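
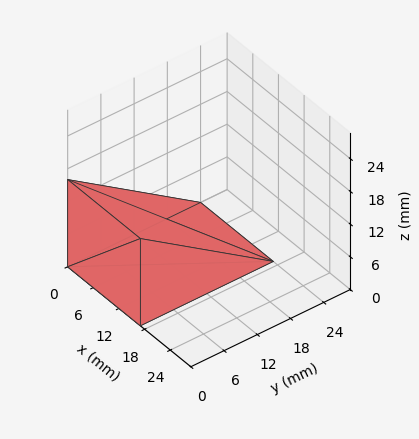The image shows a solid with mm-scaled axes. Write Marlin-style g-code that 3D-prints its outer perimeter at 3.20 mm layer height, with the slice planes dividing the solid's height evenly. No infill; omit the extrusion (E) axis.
Reading the render: the shape is a wedge (ramp): 17 × 24 mm base, rising to 16 mm along the y=0 edge and sloping linearly to z=0 at y=24 (dimensions read to the nearest mm from the axis ticks). For the g-code, the solid's height is divided into equal slices at the stated Δz and each level perimeter traced with G1 moves after a G0 lift.

; perimeter-only toolpath
G21 ; units = mm
G90 ; absolute positioning
G28 ; home
; layer 1
G0 Z3.20
G0 X0.00 Y0.00
G1 X17.00 Y0.00
G1 X17.00 Y19.20
G1 X0.00 Y19.20
G1 X0.00 Y0.00
; layer 2
G0 Z6.40
G0 X0.00 Y0.00
G1 X17.00 Y0.00
G1 X17.00 Y14.40
G1 X0.00 Y14.40
G1 X0.00 Y0.00
; layer 3
G0 Z9.60
G0 X0.00 Y0.00
G1 X17.00 Y0.00
G1 X17.00 Y9.60
G1 X0.00 Y9.60
G1 X0.00 Y0.00
; layer 4
G0 Z12.80
G0 X0.00 Y0.00
G1 X17.00 Y0.00
G1 X17.00 Y4.80
G1 X0.00 Y4.80
G1 X0.00 Y0.00
M2 ; end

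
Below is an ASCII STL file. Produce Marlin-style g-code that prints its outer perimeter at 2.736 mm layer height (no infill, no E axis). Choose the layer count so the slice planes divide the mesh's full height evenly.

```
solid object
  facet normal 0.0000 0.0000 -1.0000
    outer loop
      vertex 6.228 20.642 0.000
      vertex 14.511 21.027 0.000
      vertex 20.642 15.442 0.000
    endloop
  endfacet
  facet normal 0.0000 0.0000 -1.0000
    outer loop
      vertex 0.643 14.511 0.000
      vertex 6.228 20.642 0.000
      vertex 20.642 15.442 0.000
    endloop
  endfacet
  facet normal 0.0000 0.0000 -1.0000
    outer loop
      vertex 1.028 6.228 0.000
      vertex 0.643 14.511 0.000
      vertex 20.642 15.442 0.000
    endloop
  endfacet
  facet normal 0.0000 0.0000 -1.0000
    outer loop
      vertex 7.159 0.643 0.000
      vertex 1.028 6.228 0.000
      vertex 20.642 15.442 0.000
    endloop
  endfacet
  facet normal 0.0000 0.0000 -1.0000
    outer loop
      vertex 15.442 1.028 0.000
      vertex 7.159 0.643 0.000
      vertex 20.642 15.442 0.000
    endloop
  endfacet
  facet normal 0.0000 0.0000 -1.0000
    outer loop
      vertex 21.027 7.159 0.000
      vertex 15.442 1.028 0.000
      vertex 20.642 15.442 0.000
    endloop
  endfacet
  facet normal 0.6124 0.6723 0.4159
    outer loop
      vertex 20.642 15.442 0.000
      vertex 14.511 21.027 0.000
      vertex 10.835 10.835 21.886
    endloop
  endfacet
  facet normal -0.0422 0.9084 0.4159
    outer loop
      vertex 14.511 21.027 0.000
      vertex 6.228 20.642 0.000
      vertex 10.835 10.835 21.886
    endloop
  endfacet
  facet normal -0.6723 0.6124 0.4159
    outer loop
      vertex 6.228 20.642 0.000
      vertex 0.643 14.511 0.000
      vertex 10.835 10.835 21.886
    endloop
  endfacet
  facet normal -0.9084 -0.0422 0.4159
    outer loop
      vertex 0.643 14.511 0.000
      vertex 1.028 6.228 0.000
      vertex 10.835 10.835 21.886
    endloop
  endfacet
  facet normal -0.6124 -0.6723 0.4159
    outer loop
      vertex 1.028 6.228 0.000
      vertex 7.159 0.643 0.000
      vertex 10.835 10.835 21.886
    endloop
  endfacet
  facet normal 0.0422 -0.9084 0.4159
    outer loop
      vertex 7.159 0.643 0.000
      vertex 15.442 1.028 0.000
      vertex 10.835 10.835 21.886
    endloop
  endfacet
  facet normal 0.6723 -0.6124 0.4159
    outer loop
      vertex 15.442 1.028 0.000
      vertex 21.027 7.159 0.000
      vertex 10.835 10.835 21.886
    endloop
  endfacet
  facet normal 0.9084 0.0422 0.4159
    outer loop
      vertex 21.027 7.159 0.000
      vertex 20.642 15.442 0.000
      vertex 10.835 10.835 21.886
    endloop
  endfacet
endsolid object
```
; perimeter-only toolpath
G21 ; units = mm
G90 ; absolute positioning
G28 ; home
; layer 1
G0 Z2.736
G0 X19.416 Y14.866
G1 X14.052 Y19.753
G1 X6.804 Y19.416
G1 X1.917 Y14.052
G1 X2.254 Y6.804
G1 X7.619 Y1.917
G1 X14.866 Y2.254
G1 X19.753 Y7.619
G1 X19.416 Y14.866
; layer 2
G0 Z5.471
G0 X18.190 Y14.290
G1 X13.592 Y18.479
G1 X7.380 Y18.190
G1 X3.191 Y13.592
G1 X3.480 Y7.380
G1 X8.078 Y3.191
G1 X14.290 Y3.480
G1 X18.479 Y8.078
G1 X18.190 Y14.290
; layer 3
G0 Z8.207
G0 X16.964 Y13.714
G1 X13.133 Y17.205
G1 X7.956 Y16.964
G1 X4.465 Y13.133
G1 X4.706 Y7.956
G1 X8.538 Y4.465
G1 X13.714 Y4.706
G1 X17.205 Y8.538
G1 X16.964 Y13.714
; layer 4
G0 Z10.943
G0 X15.739 Y13.139
G1 X12.673 Y15.931
G1 X8.532 Y15.739
G1 X5.739 Y12.673
G1 X5.932 Y8.532
G1 X8.997 Y5.739
G1 X13.139 Y5.932
G1 X15.931 Y8.997
G1 X15.739 Y13.139
; layer 5
G0 Z13.679
G0 X14.513 Y12.563
G1 X12.213 Y14.657
G1 X9.107 Y14.513
G1 X7.013 Y12.213
G1 X7.157 Y9.107
G1 X9.457 Y7.013
G1 X12.563 Y7.157
G1 X14.657 Y9.457
G1 X14.513 Y12.563
; layer 6
G0 Z16.415
G0 X13.287 Y11.987
G1 X11.754 Y13.383
G1 X9.683 Y13.287
G1 X8.287 Y11.754
G1 X8.383 Y9.683
G1 X9.916 Y8.287
G1 X11.987 Y8.383
G1 X13.383 Y9.916
G1 X13.287 Y11.987
; layer 7
G0 Z19.150
G0 X12.061 Y11.411
G1 X11.294 Y12.109
G1 X10.259 Y12.061
G1 X9.561 Y11.294
G1 X9.609 Y10.259
G1 X10.376 Y9.561
G1 X11.411 Y9.609
G1 X12.109 Y10.376
G1 X12.061 Y11.411
M2 ; end

The solid is a regular 8-sided pyramid, base circumscribed radius ≈ 10.8 mm, apex at z ≈ 21.9 mm. Slicing at Δz = 2.736 mm — 8 equal slices spanning the solid's height, so layer i sits at z = i·h/8 — gives 7 non-empty perimeters. Each is a 8-segment closed polygon; G0 lifts to the layer z and rapids to the start vertex, then G1 traces the edges. The cross-section shrinks linearly with z (the slice at the apex is degenerate and omitted).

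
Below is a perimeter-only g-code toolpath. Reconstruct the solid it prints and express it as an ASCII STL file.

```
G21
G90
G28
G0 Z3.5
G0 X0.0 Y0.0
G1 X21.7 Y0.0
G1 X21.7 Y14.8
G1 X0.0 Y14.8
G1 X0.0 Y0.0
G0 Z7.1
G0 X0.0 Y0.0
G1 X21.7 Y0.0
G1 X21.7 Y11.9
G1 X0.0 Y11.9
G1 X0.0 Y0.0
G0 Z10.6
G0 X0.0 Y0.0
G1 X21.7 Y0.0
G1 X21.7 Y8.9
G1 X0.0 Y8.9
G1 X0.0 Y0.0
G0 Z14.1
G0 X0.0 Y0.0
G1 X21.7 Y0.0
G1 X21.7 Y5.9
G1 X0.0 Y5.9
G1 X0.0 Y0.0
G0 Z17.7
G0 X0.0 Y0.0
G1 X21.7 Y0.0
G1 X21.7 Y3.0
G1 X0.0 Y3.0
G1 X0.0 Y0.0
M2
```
solid part
  facet normal 0.0000 0.0000 -1.0000
    outer loop
      vertex 21.7 17.8 0.0
      vertex 21.7 0.0 0.0
      vertex 0.0 0.0 0.0
    endloop
  endfacet
  facet normal 0.0000 0.0000 -1.0000
    outer loop
      vertex 0.0 17.8 0.0
      vertex 21.7 17.8 0.0
      vertex 0.0 0.0 0.0
    endloop
  endfacet
  facet normal 0.0000 -1.0000 0.0000
    outer loop
      vertex 0.0 0.0 0.0
      vertex 21.7 0.0 0.0
      vertex 21.7 0.0 21.2
    endloop
  endfacet
  facet normal 0.0000 -1.0000 0.0000
    outer loop
      vertex 0.0 0.0 0.0
      vertex 21.7 0.0 21.2
      vertex 0.0 0.0 21.2
    endloop
  endfacet
  facet normal 0.0000 0.7658 0.6430
    outer loop
      vertex 0.0 0.0 21.2
      vertex 21.7 0.0 21.2
      vertex 21.7 17.8 0.0
    endloop
  endfacet
  facet normal 0.0000 0.7658 0.6430
    outer loop
      vertex 0.0 0.0 21.2
      vertex 21.7 17.8 0.0
      vertex 0.0 17.8 0.0
    endloop
  endfacet
  facet normal -1.0000 0.0000 0.0000
    outer loop
      vertex 0.0 0.0 21.2
      vertex 0.0 17.8 0.0
      vertex 0.0 0.0 0.0
    endloop
  endfacet
  facet normal 1.0000 0.0000 0.0000
    outer loop
      vertex 21.7 0.0 0.0
      vertex 21.7 17.8 0.0
      vertex 21.7 0.0 21.2
    endloop
  endfacet
endsolid part

The G0 Z moves step by Δz≈3.5 mm. The G1 loops shrink linearly with z, so the solid tapers from its base footprint up to z≈21.2. Closing with a flat bottom cap and the tapered top and triangulating gives 8 facets — a wedge (ramp): 21.7 × 17.8 mm base, rising to 21.2 mm along the y=0 edge and sloping linearly to z=0 at y=17.8.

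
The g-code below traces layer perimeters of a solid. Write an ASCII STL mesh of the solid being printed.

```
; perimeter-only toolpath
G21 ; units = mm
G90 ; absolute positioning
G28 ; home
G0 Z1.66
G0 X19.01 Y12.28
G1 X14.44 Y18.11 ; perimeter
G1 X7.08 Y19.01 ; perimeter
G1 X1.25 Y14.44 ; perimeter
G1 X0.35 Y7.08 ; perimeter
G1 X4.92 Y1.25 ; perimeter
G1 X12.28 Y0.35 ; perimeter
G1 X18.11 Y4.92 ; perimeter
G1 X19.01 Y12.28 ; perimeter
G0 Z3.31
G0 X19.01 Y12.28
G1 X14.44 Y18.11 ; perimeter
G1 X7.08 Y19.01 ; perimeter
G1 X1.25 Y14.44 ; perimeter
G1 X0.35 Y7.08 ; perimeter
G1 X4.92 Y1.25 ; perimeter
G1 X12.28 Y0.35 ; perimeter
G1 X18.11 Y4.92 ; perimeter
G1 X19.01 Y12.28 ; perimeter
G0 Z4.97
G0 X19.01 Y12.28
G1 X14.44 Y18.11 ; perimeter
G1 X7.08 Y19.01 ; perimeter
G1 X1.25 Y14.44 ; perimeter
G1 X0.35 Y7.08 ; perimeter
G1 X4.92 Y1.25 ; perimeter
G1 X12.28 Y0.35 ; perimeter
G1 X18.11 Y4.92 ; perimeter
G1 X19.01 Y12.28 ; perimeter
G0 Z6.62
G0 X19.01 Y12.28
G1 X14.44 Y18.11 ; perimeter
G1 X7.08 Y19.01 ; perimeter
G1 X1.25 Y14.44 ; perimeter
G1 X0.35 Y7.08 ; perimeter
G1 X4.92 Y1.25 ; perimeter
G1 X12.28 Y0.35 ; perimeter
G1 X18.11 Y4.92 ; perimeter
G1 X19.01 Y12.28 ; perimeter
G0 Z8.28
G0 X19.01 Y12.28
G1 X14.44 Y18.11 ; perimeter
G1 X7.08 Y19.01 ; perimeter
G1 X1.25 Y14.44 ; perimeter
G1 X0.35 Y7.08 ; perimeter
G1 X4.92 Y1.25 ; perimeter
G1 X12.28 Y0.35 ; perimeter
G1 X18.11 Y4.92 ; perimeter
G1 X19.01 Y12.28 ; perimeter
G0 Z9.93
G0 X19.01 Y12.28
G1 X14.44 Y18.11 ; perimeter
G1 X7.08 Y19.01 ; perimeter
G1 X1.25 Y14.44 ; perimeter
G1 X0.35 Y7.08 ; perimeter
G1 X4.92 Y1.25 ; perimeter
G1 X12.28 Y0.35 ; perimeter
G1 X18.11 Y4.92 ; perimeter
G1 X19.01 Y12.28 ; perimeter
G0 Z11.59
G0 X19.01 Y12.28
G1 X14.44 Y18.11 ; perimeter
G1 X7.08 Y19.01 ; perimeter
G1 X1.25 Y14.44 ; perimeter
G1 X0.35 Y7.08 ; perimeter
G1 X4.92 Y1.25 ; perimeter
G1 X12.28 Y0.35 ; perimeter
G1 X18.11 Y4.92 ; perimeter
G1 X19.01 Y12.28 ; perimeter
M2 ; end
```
solid part
  facet normal 0.0000 0.0000 -1.0000
    outer loop
      vertex 7.08 19.01 0.00
      vertex 14.44 18.11 0.00
      vertex 19.01 12.28 0.00
    endloop
  endfacet
  facet normal 0.0000 0.0000 -1.0000
    outer loop
      vertex 1.25 14.44 0.00
      vertex 7.08 19.01 0.00
      vertex 19.01 12.28 0.00
    endloop
  endfacet
  facet normal 0.0000 0.0000 -1.0000
    outer loop
      vertex 0.35 7.08 0.00
      vertex 1.25 14.44 0.00
      vertex 19.01 12.28 0.00
    endloop
  endfacet
  facet normal 0.0000 0.0000 -1.0000
    outer loop
      vertex 4.92 1.25 0.00
      vertex 0.35 7.08 0.00
      vertex 19.01 12.28 0.00
    endloop
  endfacet
  facet normal 0.0000 0.0000 -1.0000
    outer loop
      vertex 12.28 0.35 0.00
      vertex 4.92 1.25 0.00
      vertex 19.01 12.28 0.00
    endloop
  endfacet
  facet normal 0.0000 0.0000 -1.0000
    outer loop
      vertex 18.11 4.92 0.00
      vertex 12.28 0.35 0.00
      vertex 19.01 12.28 0.00
    endloop
  endfacet
  facet normal 0.0000 0.0000 1.0000
    outer loop
      vertex 19.01 12.28 11.59
      vertex 14.44 18.11 11.59
      vertex 7.08 19.01 11.59
    endloop
  endfacet
  facet normal 0.0000 0.0000 1.0000
    outer loop
      vertex 19.01 12.28 11.59
      vertex 7.08 19.01 11.59
      vertex 1.25 14.44 11.59
    endloop
  endfacet
  facet normal 0.0000 0.0000 1.0000
    outer loop
      vertex 19.01 12.28 11.59
      vertex 1.25 14.44 11.59
      vertex 0.35 7.08 11.59
    endloop
  endfacet
  facet normal 0.0000 0.0000 1.0000
    outer loop
      vertex 19.01 12.28 11.59
      vertex 0.35 7.08 11.59
      vertex 4.92 1.25 11.59
    endloop
  endfacet
  facet normal 0.0000 0.0000 1.0000
    outer loop
      vertex 19.01 12.28 11.59
      vertex 4.92 1.25 11.59
      vertex 12.28 0.35 11.59
    endloop
  endfacet
  facet normal 0.0000 0.0000 1.0000
    outer loop
      vertex 19.01 12.28 11.59
      vertex 12.28 0.35 11.59
      vertex 18.11 4.92 11.59
    endloop
  endfacet
  facet normal 0.7870 0.6169 0.0000
    outer loop
      vertex 19.01 12.28 0.00
      vertex 14.44 18.11 0.00
      vertex 14.44 18.11 11.59
    endloop
  endfacet
  facet normal 0.7870 0.6169 0.0000
    outer loop
      vertex 19.01 12.28 0.00
      vertex 14.44 18.11 11.59
      vertex 19.01 12.28 11.59
    endloop
  endfacet
  facet normal 0.1214 0.9926 0.0000
    outer loop
      vertex 14.44 18.11 0.00
      vertex 7.08 19.01 0.00
      vertex 7.08 19.01 11.59
    endloop
  endfacet
  facet normal 0.1214 0.9926 0.0000
    outer loop
      vertex 14.44 18.11 0.00
      vertex 7.08 19.01 11.59
      vertex 14.44 18.11 11.59
    endloop
  endfacet
  facet normal -0.6169 0.7870 0.0000
    outer loop
      vertex 7.08 19.01 0.00
      vertex 1.25 14.44 0.00
      vertex 1.25 14.44 11.59
    endloop
  endfacet
  facet normal -0.6169 0.7870 0.0000
    outer loop
      vertex 7.08 19.01 0.00
      vertex 1.25 14.44 11.59
      vertex 7.08 19.01 11.59
    endloop
  endfacet
  facet normal -0.9926 0.1214 0.0000
    outer loop
      vertex 1.25 14.44 0.00
      vertex 0.35 7.08 0.00
      vertex 0.35 7.08 11.59
    endloop
  endfacet
  facet normal -0.9926 0.1214 0.0000
    outer loop
      vertex 1.25 14.44 0.00
      vertex 0.35 7.08 11.59
      vertex 1.25 14.44 11.59
    endloop
  endfacet
  facet normal -0.7870 -0.6169 0.0000
    outer loop
      vertex 0.35 7.08 0.00
      vertex 4.92 1.25 0.00
      vertex 4.92 1.25 11.59
    endloop
  endfacet
  facet normal -0.7870 -0.6169 0.0000
    outer loop
      vertex 0.35 7.08 0.00
      vertex 4.92 1.25 11.59
      vertex 0.35 7.08 11.59
    endloop
  endfacet
  facet normal -0.1214 -0.9926 0.0000
    outer loop
      vertex 4.92 1.25 0.00
      vertex 12.28 0.35 0.00
      vertex 12.28 0.35 11.59
    endloop
  endfacet
  facet normal -0.1214 -0.9926 0.0000
    outer loop
      vertex 4.92 1.25 0.00
      vertex 12.28 0.35 11.59
      vertex 4.92 1.25 11.59
    endloop
  endfacet
  facet normal 0.6169 -0.7870 0.0000
    outer loop
      vertex 12.28 0.35 0.00
      vertex 18.11 4.92 0.00
      vertex 18.11 4.92 11.59
    endloop
  endfacet
  facet normal 0.6169 -0.7870 0.0000
    outer loop
      vertex 12.28 0.35 0.00
      vertex 18.11 4.92 11.59
      vertex 12.28 0.35 11.59
    endloop
  endfacet
  facet normal 0.9926 -0.1214 0.0000
    outer loop
      vertex 18.11 4.92 0.00
      vertex 19.01 12.28 0.00
      vertex 19.01 12.28 11.59
    endloop
  endfacet
  facet normal 0.9926 -0.1214 0.0000
    outer loop
      vertex 18.11 4.92 0.00
      vertex 19.01 12.28 11.59
      vertex 18.11 4.92 11.59
    endloop
  endfacet
endsolid part

The G0 Z moves step by Δz≈1.66 mm. Every layer's G1 loop is the same polygon, so the solid is a straight extrusion of it from z=0 to z≈11.6. Closing with flat bottom and top caps and triangulating gives 28 facets — a regular 8-sided prism (a cylinder approximated with 8 flat sides), circumscribed radius ≈ 9.68 mm, height ≈ 11.6 mm.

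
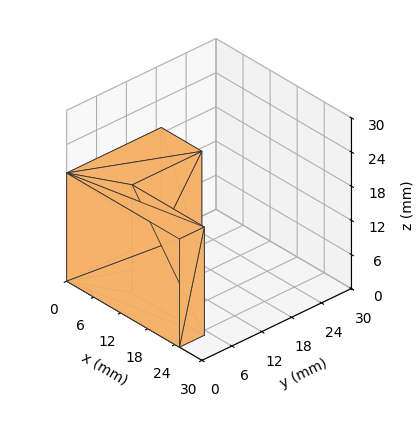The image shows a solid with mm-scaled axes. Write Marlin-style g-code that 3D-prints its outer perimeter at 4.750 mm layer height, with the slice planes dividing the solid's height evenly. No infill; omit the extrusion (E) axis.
Reading the render: the shape is an L-shaped prism: outer 25 × 19 mm, arm thicknesses ≈ 5 mm (horizontal) and 9 mm (vertical), extruded 19 mm in z (dimensions read to the nearest mm from the axis ticks). For the g-code, the solid's height is divided into equal slices at the stated Δz and each level perimeter traced with G1 moves after a G0 lift.

; perimeter-only toolpath
G21 ; units = mm
G90 ; absolute positioning
G28 ; home
; layer 1
G0 Z4.750
G0 X0.000 Y0.000
G1 X25.000 Y0.000
G1 X25.000 Y5.000
G1 X9.000 Y5.000
G1 X9.000 Y19.000
G1 X0.000 Y19.000
G1 X0.000 Y0.000
; layer 2
G0 Z9.500
G0 X0.000 Y0.000
G1 X25.000 Y0.000
G1 X25.000 Y5.000
G1 X9.000 Y5.000
G1 X9.000 Y19.000
G1 X0.000 Y19.000
G1 X0.000 Y0.000
; layer 3
G0 Z14.250
G0 X0.000 Y0.000
G1 X25.000 Y0.000
G1 X25.000 Y5.000
G1 X9.000 Y5.000
G1 X9.000 Y19.000
G1 X0.000 Y19.000
G1 X0.000 Y0.000
; layer 4
G0 Z19.000
G0 X0.000 Y0.000
G1 X25.000 Y0.000
G1 X25.000 Y5.000
G1 X9.000 Y5.000
G1 X9.000 Y19.000
G1 X0.000 Y19.000
G1 X0.000 Y0.000
M2 ; end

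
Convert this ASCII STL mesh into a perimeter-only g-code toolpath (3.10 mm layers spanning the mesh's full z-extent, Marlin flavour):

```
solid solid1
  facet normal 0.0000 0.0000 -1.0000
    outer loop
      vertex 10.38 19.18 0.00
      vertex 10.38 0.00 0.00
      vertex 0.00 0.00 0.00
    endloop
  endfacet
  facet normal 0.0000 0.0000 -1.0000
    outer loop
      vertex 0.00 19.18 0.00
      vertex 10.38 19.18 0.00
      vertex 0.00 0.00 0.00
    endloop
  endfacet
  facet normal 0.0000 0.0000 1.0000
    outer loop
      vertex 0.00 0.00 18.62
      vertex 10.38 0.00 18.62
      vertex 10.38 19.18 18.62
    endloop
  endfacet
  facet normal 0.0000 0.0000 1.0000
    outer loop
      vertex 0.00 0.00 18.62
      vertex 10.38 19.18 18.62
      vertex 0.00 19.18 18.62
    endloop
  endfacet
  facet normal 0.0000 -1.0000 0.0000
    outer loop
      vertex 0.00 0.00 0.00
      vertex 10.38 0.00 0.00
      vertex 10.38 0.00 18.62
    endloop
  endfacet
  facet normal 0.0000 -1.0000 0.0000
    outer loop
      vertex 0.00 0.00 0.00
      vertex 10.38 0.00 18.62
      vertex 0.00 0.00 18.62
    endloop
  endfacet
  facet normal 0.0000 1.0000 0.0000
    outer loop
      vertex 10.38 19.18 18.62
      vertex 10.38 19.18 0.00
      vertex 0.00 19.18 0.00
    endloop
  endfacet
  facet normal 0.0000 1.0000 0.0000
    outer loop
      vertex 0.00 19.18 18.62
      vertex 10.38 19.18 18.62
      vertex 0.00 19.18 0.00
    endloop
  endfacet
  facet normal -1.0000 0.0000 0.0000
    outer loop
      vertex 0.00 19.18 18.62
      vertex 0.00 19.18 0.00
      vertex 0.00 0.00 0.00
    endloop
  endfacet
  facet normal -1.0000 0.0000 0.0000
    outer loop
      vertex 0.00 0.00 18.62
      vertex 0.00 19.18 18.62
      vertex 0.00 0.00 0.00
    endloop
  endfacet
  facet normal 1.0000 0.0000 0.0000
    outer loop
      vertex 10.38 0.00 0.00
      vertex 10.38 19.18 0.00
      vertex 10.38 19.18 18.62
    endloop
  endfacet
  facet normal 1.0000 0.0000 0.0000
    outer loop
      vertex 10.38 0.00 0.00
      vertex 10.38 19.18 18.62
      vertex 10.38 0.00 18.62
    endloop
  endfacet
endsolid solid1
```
; perimeter-only toolpath
G21 ; units = mm
G90 ; absolute positioning
G28 ; home
; layer 1
G0 Z3.10
G0 X0.00 Y0.00
G1 X10.38 Y0.00
G1 X10.38 Y19.18
G1 X0.00 Y19.18
G1 X0.00 Y0.00
; layer 2
G0 Z6.21
G0 X0.00 Y0.00
G1 X10.38 Y0.00
G1 X10.38 Y19.18
G1 X0.00 Y19.18
G1 X0.00 Y0.00
; layer 3
G0 Z9.31
G0 X0.00 Y0.00
G1 X10.38 Y0.00
G1 X10.38 Y19.18
G1 X0.00 Y19.18
G1 X0.00 Y0.00
; layer 4
G0 Z12.41
G0 X0.00 Y0.00
G1 X10.38 Y0.00
G1 X10.38 Y19.18
G1 X0.00 Y19.18
G1 X0.00 Y0.00
; layer 5
G0 Z15.52
G0 X0.00 Y0.00
G1 X10.38 Y0.00
G1 X10.38 Y19.18
G1 X0.00 Y19.18
G1 X0.00 Y0.00
; layer 6
G0 Z18.62
G0 X0.00 Y0.00
G1 X10.38 Y0.00
G1 X10.38 Y19.18
G1 X0.00 Y19.18
G1 X0.00 Y0.00
M2 ; end

The solid is a rectangular box, roughly 10.4 × 19.2 mm footprint and 18.6 mm tall. Slicing at Δz = 3.10 mm — 6 equal slices spanning the solid's height, so layer i sits at z = i·h/6 — gives 6 non-empty perimeters. Each is a 4-segment closed polygon; G0 lifts to the layer z and rapids to the start vertex, then G1 traces the edges.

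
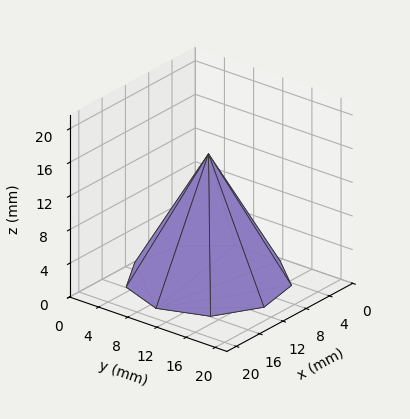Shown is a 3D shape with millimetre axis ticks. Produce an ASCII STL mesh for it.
Reading the render: the shape is a regular 9-sided pyramid, base circumscribed radius ≈ 9 mm, apex at z ≈ 15 mm (dimensions read to the nearest mm from the axis ticks). For the STL, each face is triangulated and given an outward normal.

solid part
  facet normal 0.0000 0.0000 -1.0000
    outer loop
      vertex 10.563 17.863 0.000
      vertex 15.894 14.785 0.000
      vertex 18.000 9.000 0.000
    endloop
  endfacet
  facet normal 0.0000 0.0000 -1.0000
    outer loop
      vertex 4.500 16.794 0.000
      vertex 10.563 17.863 0.000
      vertex 18.000 9.000 0.000
    endloop
  endfacet
  facet normal 0.0000 0.0000 -1.0000
    outer loop
      vertex 0.543 12.078 0.000
      vertex 4.500 16.794 0.000
      vertex 18.000 9.000 0.000
    endloop
  endfacet
  facet normal 0.0000 0.0000 -1.0000
    outer loop
      vertex 0.543 5.922 0.000
      vertex 0.543 12.078 0.000
      vertex 18.000 9.000 0.000
    endloop
  endfacet
  facet normal 0.0000 0.0000 -1.0000
    outer loop
      vertex 4.500 1.206 0.000
      vertex 0.543 5.922 0.000
      vertex 18.000 9.000 0.000
    endloop
  endfacet
  facet normal 0.0000 0.0000 -1.0000
    outer loop
      vertex 10.563 0.137 0.000
      vertex 4.500 1.206 0.000
      vertex 18.000 9.000 0.000
    endloop
  endfacet
  facet normal 0.0000 0.0000 -1.0000
    outer loop
      vertex 15.894 3.215 0.000
      vertex 10.563 0.137 0.000
      vertex 18.000 9.000 0.000
    endloop
  endfacet
  facet normal 0.8185 0.2980 0.4911
    outer loop
      vertex 18.000 9.000 0.000
      vertex 15.894 14.785 0.000
      vertex 9.000 9.000 15.000
    endloop
  endfacet
  facet normal 0.4356 0.7544 0.4911
    outer loop
      vertex 15.894 14.785 0.000
      vertex 10.563 17.863 0.000
      vertex 9.000 9.000 15.000
    endloop
  endfacet
  facet normal -0.1513 0.8579 0.4911
    outer loop
      vertex 10.563 17.863 0.000
      vertex 4.500 16.794 0.000
      vertex 9.000 9.000 15.000
    endloop
  endfacet
  facet normal -0.6673 0.5599 0.4911
    outer loop
      vertex 4.500 16.794 0.000
      vertex 0.543 12.078 0.000
      vertex 9.000 9.000 15.000
    endloop
  endfacet
  facet normal -0.8711 0.0000 0.4911
    outer loop
      vertex 0.543 12.078 0.000
      vertex 0.543 5.922 0.000
      vertex 9.000 9.000 15.000
    endloop
  endfacet
  facet normal -0.6673 -0.5599 0.4911
    outer loop
      vertex 0.543 5.922 0.000
      vertex 4.500 1.206 0.000
      vertex 9.000 9.000 15.000
    endloop
  endfacet
  facet normal -0.1513 -0.8579 0.4911
    outer loop
      vertex 4.500 1.206 0.000
      vertex 10.563 0.137 0.000
      vertex 9.000 9.000 15.000
    endloop
  endfacet
  facet normal 0.4356 -0.7544 0.4911
    outer loop
      vertex 10.563 0.137 0.000
      vertex 15.894 3.215 0.000
      vertex 9.000 9.000 15.000
    endloop
  endfacet
  facet normal 0.8185 -0.2980 0.4911
    outer loop
      vertex 15.894 3.215 0.000
      vertex 18.000 9.000 0.000
      vertex 9.000 9.000 15.000
    endloop
  endfacet
endsolid part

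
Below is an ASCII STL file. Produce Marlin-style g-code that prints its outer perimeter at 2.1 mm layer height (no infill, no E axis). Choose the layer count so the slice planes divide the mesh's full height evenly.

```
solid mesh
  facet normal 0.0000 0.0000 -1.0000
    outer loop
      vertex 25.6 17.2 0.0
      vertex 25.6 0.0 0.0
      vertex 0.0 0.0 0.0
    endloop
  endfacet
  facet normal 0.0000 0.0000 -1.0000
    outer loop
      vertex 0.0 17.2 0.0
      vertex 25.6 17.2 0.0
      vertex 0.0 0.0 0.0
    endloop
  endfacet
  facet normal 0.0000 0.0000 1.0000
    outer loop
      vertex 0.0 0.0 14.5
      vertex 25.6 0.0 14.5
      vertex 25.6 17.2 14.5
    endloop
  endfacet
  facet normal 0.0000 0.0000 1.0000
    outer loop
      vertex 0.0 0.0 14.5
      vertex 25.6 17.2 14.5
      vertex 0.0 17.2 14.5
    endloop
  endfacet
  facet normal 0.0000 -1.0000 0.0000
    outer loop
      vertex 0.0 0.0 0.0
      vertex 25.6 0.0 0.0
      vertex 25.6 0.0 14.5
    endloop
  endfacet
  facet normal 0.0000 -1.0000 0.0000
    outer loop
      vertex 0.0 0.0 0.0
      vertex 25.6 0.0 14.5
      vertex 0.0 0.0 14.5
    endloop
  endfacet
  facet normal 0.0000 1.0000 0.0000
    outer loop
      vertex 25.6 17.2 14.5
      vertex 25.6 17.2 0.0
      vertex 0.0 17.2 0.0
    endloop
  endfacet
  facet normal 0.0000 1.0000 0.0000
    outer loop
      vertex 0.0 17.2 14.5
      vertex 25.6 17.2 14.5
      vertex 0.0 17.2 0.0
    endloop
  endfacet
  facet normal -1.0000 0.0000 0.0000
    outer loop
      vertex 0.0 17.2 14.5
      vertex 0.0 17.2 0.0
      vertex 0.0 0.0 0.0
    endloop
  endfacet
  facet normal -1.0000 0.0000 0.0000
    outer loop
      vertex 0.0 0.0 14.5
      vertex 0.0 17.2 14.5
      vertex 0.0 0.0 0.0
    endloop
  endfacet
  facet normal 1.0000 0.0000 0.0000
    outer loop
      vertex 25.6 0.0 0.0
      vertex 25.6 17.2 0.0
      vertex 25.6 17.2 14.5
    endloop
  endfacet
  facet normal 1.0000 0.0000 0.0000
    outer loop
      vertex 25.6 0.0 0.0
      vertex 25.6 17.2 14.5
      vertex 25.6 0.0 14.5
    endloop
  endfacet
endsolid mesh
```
; perimeter-only toolpath
G21 ; units = mm
G90 ; absolute positioning
G28 ; home
; layer 1
G0 Z2.1
G0 X0.0 Y0.0
G1 X25.6 Y0.0
G1 X25.6 Y17.2
G1 X0.0 Y17.2
G1 X0.0 Y0.0
; layer 2
G0 Z4.1
G0 X0.0 Y0.0
G1 X25.6 Y0.0
G1 X25.6 Y17.2
G1 X0.0 Y17.2
G1 X0.0 Y0.0
; layer 3
G0 Z6.2
G0 X0.0 Y0.0
G1 X25.6 Y0.0
G1 X25.6 Y17.2
G1 X0.0 Y17.2
G1 X0.0 Y0.0
; layer 4
G0 Z8.3
G0 X0.0 Y0.0
G1 X25.6 Y0.0
G1 X25.6 Y17.2
G1 X0.0 Y17.2
G1 X0.0 Y0.0
; layer 5
G0 Z10.4
G0 X0.0 Y0.0
G1 X25.6 Y0.0
G1 X25.6 Y17.2
G1 X0.0 Y17.2
G1 X0.0 Y0.0
; layer 6
G0 Z12.4
G0 X0.0 Y0.0
G1 X25.6 Y0.0
G1 X25.6 Y17.2
G1 X0.0 Y17.2
G1 X0.0 Y0.0
; layer 7
G0 Z14.5
G0 X0.0 Y0.0
G1 X25.6 Y0.0
G1 X25.6 Y17.2
G1 X0.0 Y17.2
G1 X0.0 Y0.0
M2 ; end

The solid is a rectangular box, roughly 25.6 × 17.2 mm footprint and 14.5 mm tall. Slicing at Δz = 2.1 mm — 7 equal slices spanning the solid's height, so layer i sits at z = i·h/7 — gives 7 non-empty perimeters. Each is a 4-segment closed polygon; G0 lifts to the layer z and rapids to the start vertex, then G1 traces the edges.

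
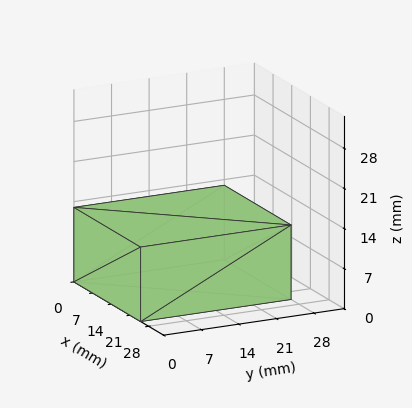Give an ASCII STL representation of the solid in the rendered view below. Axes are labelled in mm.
Reading the render: the shape is a rectangular box, roughly 25 × 28 mm footprint and 13 mm tall (dimensions read to the nearest mm from the axis ticks). For the STL, each face is triangulated and given an outward normal.

solid part
  facet normal 0.0000 0.0000 -1.0000
    outer loop
      vertex 25.00 28.00 0.00
      vertex 25.00 0.00 0.00
      vertex 0.00 0.00 0.00
    endloop
  endfacet
  facet normal 0.0000 0.0000 -1.0000
    outer loop
      vertex 0.00 28.00 0.00
      vertex 25.00 28.00 0.00
      vertex 0.00 0.00 0.00
    endloop
  endfacet
  facet normal 0.0000 0.0000 1.0000
    outer loop
      vertex 0.00 0.00 13.00
      vertex 25.00 0.00 13.00
      vertex 25.00 28.00 13.00
    endloop
  endfacet
  facet normal 0.0000 0.0000 1.0000
    outer loop
      vertex 0.00 0.00 13.00
      vertex 25.00 28.00 13.00
      vertex 0.00 28.00 13.00
    endloop
  endfacet
  facet normal 0.0000 -1.0000 0.0000
    outer loop
      vertex 0.00 0.00 0.00
      vertex 25.00 0.00 0.00
      vertex 25.00 0.00 13.00
    endloop
  endfacet
  facet normal 0.0000 -1.0000 0.0000
    outer loop
      vertex 0.00 0.00 0.00
      vertex 25.00 0.00 13.00
      vertex 0.00 0.00 13.00
    endloop
  endfacet
  facet normal 0.0000 1.0000 0.0000
    outer loop
      vertex 25.00 28.00 13.00
      vertex 25.00 28.00 0.00
      vertex 0.00 28.00 0.00
    endloop
  endfacet
  facet normal 0.0000 1.0000 0.0000
    outer loop
      vertex 0.00 28.00 13.00
      vertex 25.00 28.00 13.00
      vertex 0.00 28.00 0.00
    endloop
  endfacet
  facet normal -1.0000 0.0000 0.0000
    outer loop
      vertex 0.00 28.00 13.00
      vertex 0.00 28.00 0.00
      vertex 0.00 0.00 0.00
    endloop
  endfacet
  facet normal -1.0000 0.0000 0.0000
    outer loop
      vertex 0.00 0.00 13.00
      vertex 0.00 28.00 13.00
      vertex 0.00 0.00 0.00
    endloop
  endfacet
  facet normal 1.0000 0.0000 0.0000
    outer loop
      vertex 25.00 0.00 0.00
      vertex 25.00 28.00 0.00
      vertex 25.00 28.00 13.00
    endloop
  endfacet
  facet normal 1.0000 0.0000 0.0000
    outer loop
      vertex 25.00 0.00 0.00
      vertex 25.00 28.00 13.00
      vertex 25.00 0.00 13.00
    endloop
  endfacet
endsolid part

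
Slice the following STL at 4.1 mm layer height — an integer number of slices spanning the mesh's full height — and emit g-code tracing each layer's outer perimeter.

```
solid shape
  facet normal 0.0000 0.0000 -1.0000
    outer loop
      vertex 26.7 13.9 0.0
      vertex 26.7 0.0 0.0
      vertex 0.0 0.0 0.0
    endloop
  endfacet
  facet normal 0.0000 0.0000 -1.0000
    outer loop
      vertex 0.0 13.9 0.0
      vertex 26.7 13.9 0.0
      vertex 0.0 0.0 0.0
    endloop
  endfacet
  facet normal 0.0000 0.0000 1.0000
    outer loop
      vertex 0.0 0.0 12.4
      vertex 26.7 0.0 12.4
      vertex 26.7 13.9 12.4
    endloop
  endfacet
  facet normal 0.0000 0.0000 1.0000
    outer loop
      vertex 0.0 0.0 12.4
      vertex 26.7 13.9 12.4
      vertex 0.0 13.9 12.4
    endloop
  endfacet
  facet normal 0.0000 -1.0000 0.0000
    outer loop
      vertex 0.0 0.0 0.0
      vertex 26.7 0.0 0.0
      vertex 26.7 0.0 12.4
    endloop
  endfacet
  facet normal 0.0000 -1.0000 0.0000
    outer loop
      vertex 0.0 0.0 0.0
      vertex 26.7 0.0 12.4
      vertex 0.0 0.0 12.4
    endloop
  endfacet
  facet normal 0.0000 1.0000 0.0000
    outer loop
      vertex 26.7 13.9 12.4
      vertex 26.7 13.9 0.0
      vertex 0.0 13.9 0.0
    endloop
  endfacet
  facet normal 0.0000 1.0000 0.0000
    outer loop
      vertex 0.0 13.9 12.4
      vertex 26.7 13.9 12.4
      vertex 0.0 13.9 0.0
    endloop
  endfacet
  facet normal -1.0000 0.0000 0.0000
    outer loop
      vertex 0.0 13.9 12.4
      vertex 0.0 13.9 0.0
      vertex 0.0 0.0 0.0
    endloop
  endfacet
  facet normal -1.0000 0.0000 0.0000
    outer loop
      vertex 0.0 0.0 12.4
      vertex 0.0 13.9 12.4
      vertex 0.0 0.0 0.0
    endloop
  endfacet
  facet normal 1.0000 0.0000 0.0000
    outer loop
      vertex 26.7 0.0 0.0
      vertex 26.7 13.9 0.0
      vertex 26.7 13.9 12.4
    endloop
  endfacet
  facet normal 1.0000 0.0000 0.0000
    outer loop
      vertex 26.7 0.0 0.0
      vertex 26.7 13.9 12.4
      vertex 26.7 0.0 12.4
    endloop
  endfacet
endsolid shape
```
; perimeter-only toolpath
G21 ; units = mm
G90 ; absolute positioning
G28 ; home
; layer 1
G0 Z4.1
G0 X0.0 Y0.0
G1 X26.7 Y0.0
G1 X26.7 Y13.9
G1 X0.0 Y13.9
G1 X0.0 Y0.0
; layer 2
G0 Z8.3
G0 X0.0 Y0.0
G1 X26.7 Y0.0
G1 X26.7 Y13.9
G1 X0.0 Y13.9
G1 X0.0 Y0.0
; layer 3
G0 Z12.4
G0 X0.0 Y0.0
G1 X26.7 Y0.0
G1 X26.7 Y13.9
G1 X0.0 Y13.9
G1 X0.0 Y0.0
M2 ; end

The solid is a rectangular box, roughly 26.7 × 13.9 mm footprint and 12.4 mm tall. Slicing at Δz = 4.1 mm — 3 equal slices spanning the solid's height, so layer i sits at z = i·h/3 — gives 3 non-empty perimeters. Each is a 4-segment closed polygon; G0 lifts to the layer z and rapids to the start vertex, then G1 traces the edges.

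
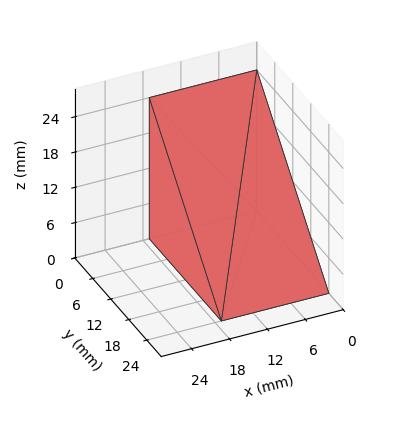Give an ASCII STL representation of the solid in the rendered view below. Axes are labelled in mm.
Reading the render: the shape is a wedge (ramp): 17 × 24 mm base, rising to 24 mm along the y=0 edge and sloping linearly to z=0 at y=24 (dimensions read to the nearest mm from the axis ticks). For the STL, each face is triangulated and given an outward normal.

solid part
  facet normal 0.0000 0.0000 -1.0000
    outer loop
      vertex 17.00 24.00 0.00
      vertex 17.00 0.00 0.00
      vertex 0.00 0.00 0.00
    endloop
  endfacet
  facet normal 0.0000 0.0000 -1.0000
    outer loop
      vertex 0.00 24.00 0.00
      vertex 17.00 24.00 0.00
      vertex 0.00 0.00 0.00
    endloop
  endfacet
  facet normal 0.0000 -1.0000 0.0000
    outer loop
      vertex 0.00 0.00 0.00
      vertex 17.00 0.00 0.00
      vertex 17.00 0.00 24.00
    endloop
  endfacet
  facet normal 0.0000 -1.0000 0.0000
    outer loop
      vertex 0.00 0.00 0.00
      vertex 17.00 0.00 24.00
      vertex 0.00 0.00 24.00
    endloop
  endfacet
  facet normal 0.0000 0.7071 0.7071
    outer loop
      vertex 0.00 0.00 24.00
      vertex 17.00 0.00 24.00
      vertex 17.00 24.00 0.00
    endloop
  endfacet
  facet normal 0.0000 0.7071 0.7071
    outer loop
      vertex 0.00 0.00 24.00
      vertex 17.00 24.00 0.00
      vertex 0.00 24.00 0.00
    endloop
  endfacet
  facet normal -1.0000 0.0000 0.0000
    outer loop
      vertex 0.00 0.00 24.00
      vertex 0.00 24.00 0.00
      vertex 0.00 0.00 0.00
    endloop
  endfacet
  facet normal 1.0000 0.0000 0.0000
    outer loop
      vertex 17.00 0.00 0.00
      vertex 17.00 24.00 0.00
      vertex 17.00 0.00 24.00
    endloop
  endfacet
endsolid part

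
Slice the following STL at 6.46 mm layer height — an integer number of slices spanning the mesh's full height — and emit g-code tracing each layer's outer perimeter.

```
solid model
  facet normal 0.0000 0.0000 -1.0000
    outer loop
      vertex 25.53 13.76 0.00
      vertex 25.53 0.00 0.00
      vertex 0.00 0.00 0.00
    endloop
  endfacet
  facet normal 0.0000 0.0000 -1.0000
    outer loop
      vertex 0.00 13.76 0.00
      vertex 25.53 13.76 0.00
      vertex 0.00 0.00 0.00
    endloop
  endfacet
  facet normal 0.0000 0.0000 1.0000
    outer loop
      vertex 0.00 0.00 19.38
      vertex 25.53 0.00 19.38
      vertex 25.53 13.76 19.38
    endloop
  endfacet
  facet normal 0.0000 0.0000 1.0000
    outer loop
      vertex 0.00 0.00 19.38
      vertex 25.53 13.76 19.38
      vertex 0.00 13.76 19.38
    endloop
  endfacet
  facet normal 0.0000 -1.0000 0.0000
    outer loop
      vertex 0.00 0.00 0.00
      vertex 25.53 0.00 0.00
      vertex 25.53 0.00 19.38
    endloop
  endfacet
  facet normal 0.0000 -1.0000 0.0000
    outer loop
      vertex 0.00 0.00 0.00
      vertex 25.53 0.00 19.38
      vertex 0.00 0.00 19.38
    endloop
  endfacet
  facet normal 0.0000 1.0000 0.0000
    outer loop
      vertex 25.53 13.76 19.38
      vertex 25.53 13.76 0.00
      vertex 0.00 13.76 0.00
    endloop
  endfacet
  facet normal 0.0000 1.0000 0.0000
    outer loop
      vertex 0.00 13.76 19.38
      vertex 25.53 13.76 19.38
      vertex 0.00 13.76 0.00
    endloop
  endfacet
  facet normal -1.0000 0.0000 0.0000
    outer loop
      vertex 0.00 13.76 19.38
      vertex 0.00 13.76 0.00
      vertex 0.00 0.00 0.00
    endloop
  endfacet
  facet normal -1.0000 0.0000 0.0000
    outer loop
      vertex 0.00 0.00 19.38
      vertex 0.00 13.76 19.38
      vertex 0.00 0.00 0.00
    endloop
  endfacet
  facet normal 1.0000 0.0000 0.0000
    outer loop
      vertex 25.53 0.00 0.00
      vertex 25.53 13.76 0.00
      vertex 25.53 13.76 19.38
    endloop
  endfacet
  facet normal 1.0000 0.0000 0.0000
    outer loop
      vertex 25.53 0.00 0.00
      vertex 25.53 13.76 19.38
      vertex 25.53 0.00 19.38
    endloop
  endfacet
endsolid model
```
; perimeter-only toolpath
G21 ; units = mm
G90 ; absolute positioning
G28 ; home
; layer 1
G0 Z6.46
G0 X0.00 Y0.00
G1 X25.53 Y0.00
G1 X25.53 Y13.76
G1 X0.00 Y13.76
G1 X0.00 Y0.00
; layer 2
G0 Z12.92
G0 X0.00 Y0.00
G1 X25.53 Y0.00
G1 X25.53 Y13.76
G1 X0.00 Y13.76
G1 X0.00 Y0.00
; layer 3
G0 Z19.38
G0 X0.00 Y0.00
G1 X25.53 Y0.00
G1 X25.53 Y13.76
G1 X0.00 Y13.76
G1 X0.00 Y0.00
M2 ; end

The solid is a rectangular box, roughly 25.5 × 13.8 mm footprint and 19.4 mm tall. Slicing at Δz = 6.46 mm — 3 equal slices spanning the solid's height, so layer i sits at z = i·h/3 — gives 3 non-empty perimeters. Each is a 4-segment closed polygon; G0 lifts to the layer z and rapids to the start vertex, then G1 traces the edges.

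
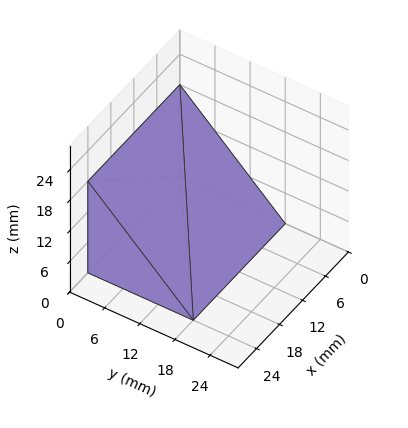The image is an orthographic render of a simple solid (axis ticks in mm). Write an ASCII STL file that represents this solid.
Reading the render: the shape is a wedge (ramp): 24 × 18 mm base, rising to 18 mm along the y=0 edge and sloping linearly to z=0 at y=18 (dimensions read to the nearest mm from the axis ticks). For the STL, each face is triangulated and given an outward normal.

solid part
  facet normal 0.0000 0.0000 -1.0000
    outer loop
      vertex 24.0 18.0 0.0
      vertex 24.0 0.0 0.0
      vertex 0.0 0.0 0.0
    endloop
  endfacet
  facet normal 0.0000 0.0000 -1.0000
    outer loop
      vertex 0.0 18.0 0.0
      vertex 24.0 18.0 0.0
      vertex 0.0 0.0 0.0
    endloop
  endfacet
  facet normal 0.0000 -1.0000 0.0000
    outer loop
      vertex 0.0 0.0 0.0
      vertex 24.0 0.0 0.0
      vertex 24.0 0.0 18.0
    endloop
  endfacet
  facet normal 0.0000 -1.0000 0.0000
    outer loop
      vertex 0.0 0.0 0.0
      vertex 24.0 0.0 18.0
      vertex 0.0 0.0 18.0
    endloop
  endfacet
  facet normal 0.0000 0.7071 0.7071
    outer loop
      vertex 0.0 0.0 18.0
      vertex 24.0 0.0 18.0
      vertex 24.0 18.0 0.0
    endloop
  endfacet
  facet normal 0.0000 0.7071 0.7071
    outer loop
      vertex 0.0 0.0 18.0
      vertex 24.0 18.0 0.0
      vertex 0.0 18.0 0.0
    endloop
  endfacet
  facet normal -1.0000 0.0000 0.0000
    outer loop
      vertex 0.0 0.0 18.0
      vertex 0.0 18.0 0.0
      vertex 0.0 0.0 0.0
    endloop
  endfacet
  facet normal 1.0000 0.0000 0.0000
    outer loop
      vertex 24.0 0.0 0.0
      vertex 24.0 18.0 0.0
      vertex 24.0 0.0 18.0
    endloop
  endfacet
endsolid part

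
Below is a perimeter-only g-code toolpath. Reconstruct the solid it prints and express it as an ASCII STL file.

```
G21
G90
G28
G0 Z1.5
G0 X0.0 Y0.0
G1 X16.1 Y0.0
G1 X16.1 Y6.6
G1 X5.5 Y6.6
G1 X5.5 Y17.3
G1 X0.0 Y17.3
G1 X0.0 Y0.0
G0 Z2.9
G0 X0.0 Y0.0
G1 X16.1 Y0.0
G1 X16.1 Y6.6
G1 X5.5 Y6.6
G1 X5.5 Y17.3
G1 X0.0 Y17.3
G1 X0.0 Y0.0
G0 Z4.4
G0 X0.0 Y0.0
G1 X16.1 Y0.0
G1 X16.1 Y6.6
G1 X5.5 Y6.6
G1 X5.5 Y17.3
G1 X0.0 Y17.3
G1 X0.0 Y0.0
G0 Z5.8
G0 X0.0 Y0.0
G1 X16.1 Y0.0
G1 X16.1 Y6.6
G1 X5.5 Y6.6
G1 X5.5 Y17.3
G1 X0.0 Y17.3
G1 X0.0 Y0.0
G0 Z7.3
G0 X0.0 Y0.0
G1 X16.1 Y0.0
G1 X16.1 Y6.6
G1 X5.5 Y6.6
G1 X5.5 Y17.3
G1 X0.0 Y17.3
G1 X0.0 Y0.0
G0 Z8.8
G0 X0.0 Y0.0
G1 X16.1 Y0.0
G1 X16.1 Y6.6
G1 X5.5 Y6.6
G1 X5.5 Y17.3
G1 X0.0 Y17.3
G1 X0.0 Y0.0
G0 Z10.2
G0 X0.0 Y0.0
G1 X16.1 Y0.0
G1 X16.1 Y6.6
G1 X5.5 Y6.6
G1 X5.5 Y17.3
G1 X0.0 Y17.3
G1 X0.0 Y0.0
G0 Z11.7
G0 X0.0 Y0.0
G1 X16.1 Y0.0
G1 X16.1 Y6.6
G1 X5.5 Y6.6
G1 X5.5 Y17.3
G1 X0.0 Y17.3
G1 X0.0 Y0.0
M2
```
solid part
  facet normal 0.0000 0.0000 -1.0000
    outer loop
      vertex 16.1 6.6 0.0
      vertex 16.1 0.0 0.0
      vertex 0.0 0.0 0.0
    endloop
  endfacet
  facet normal 0.0000 0.0000 -1.0000
    outer loop
      vertex 5.5 6.6 0.0
      vertex 16.1 6.6 0.0
      vertex 0.0 0.0 0.0
    endloop
  endfacet
  facet normal 0.0000 0.0000 -1.0000
    outer loop
      vertex 5.5 17.3 0.0
      vertex 5.5 6.6 0.0
      vertex 0.0 0.0 0.0
    endloop
  endfacet
  facet normal 0.0000 0.0000 -1.0000
    outer loop
      vertex 0.0 17.3 0.0
      vertex 5.5 17.3 0.0
      vertex 0.0 0.0 0.0
    endloop
  endfacet
  facet normal 0.0000 0.0000 1.0000
    outer loop
      vertex 0.0 0.0 11.7
      vertex 16.1 0.0 11.7
      vertex 16.1 6.6 11.7
    endloop
  endfacet
  facet normal 0.0000 0.0000 1.0000
    outer loop
      vertex 0.0 0.0 11.7
      vertex 16.1 6.6 11.7
      vertex 5.5 6.6 11.7
    endloop
  endfacet
  facet normal 0.0000 0.0000 1.0000
    outer loop
      vertex 0.0 0.0 11.7
      vertex 5.5 6.6 11.7
      vertex 5.5 17.3 11.7
    endloop
  endfacet
  facet normal 0.0000 0.0000 1.0000
    outer loop
      vertex 0.0 0.0 11.7
      vertex 5.5 17.3 11.7
      vertex 0.0 17.3 11.7
    endloop
  endfacet
  facet normal 0.0000 -1.0000 0.0000
    outer loop
      vertex 0.0 0.0 0.0
      vertex 16.1 0.0 0.0
      vertex 16.1 0.0 11.7
    endloop
  endfacet
  facet normal 0.0000 -1.0000 0.0000
    outer loop
      vertex 0.0 0.0 0.0
      vertex 16.1 0.0 11.7
      vertex 0.0 0.0 11.7
    endloop
  endfacet
  facet normal 1.0000 0.0000 0.0000
    outer loop
      vertex 16.1 0.0 0.0
      vertex 16.1 6.6 0.0
      vertex 16.1 6.6 11.7
    endloop
  endfacet
  facet normal 1.0000 0.0000 0.0000
    outer loop
      vertex 16.1 0.0 0.0
      vertex 16.1 6.6 11.7
      vertex 16.1 0.0 11.7
    endloop
  endfacet
  facet normal 0.0000 1.0000 0.0000
    outer loop
      vertex 16.1 6.6 0.0
      vertex 5.5 6.6 0.0
      vertex 5.5 6.6 11.7
    endloop
  endfacet
  facet normal 0.0000 1.0000 0.0000
    outer loop
      vertex 16.1 6.6 0.0
      vertex 5.5 6.6 11.7
      vertex 16.1 6.6 11.7
    endloop
  endfacet
  facet normal 1.0000 0.0000 0.0000
    outer loop
      vertex 5.5 6.6 0.0
      vertex 5.5 17.3 0.0
      vertex 5.5 17.3 11.7
    endloop
  endfacet
  facet normal 1.0000 0.0000 0.0000
    outer loop
      vertex 5.5 6.6 0.0
      vertex 5.5 17.3 11.7
      vertex 5.5 6.6 11.7
    endloop
  endfacet
  facet normal 0.0000 1.0000 0.0000
    outer loop
      vertex 5.5 17.3 0.0
      vertex 0.0 17.3 0.0
      vertex 0.0 17.3 11.7
    endloop
  endfacet
  facet normal 0.0000 1.0000 0.0000
    outer loop
      vertex 5.5 17.3 0.0
      vertex 0.0 17.3 11.7
      vertex 5.5 17.3 11.7
    endloop
  endfacet
  facet normal -1.0000 0.0000 0.0000
    outer loop
      vertex 0.0 17.3 0.0
      vertex 0.0 0.0 0.0
      vertex 0.0 0.0 11.7
    endloop
  endfacet
  facet normal -1.0000 0.0000 0.0000
    outer loop
      vertex 0.0 17.3 0.0
      vertex 0.0 0.0 11.7
      vertex 0.0 17.3 11.7
    endloop
  endfacet
endsolid part

The G0 Z moves step by Δz≈1.5 mm. Every layer's G1 loop is the same polygon, so the solid is a straight extrusion of it from z=0 to z≈11.7. Closing with flat bottom and top caps and triangulating gives 20 facets — an L-shaped prism: outer 16.1 × 17.3 mm, arm thicknesses ≈ 6.6 mm (horizontal) and 5.5 mm (vertical), extruded 11.7 mm in z.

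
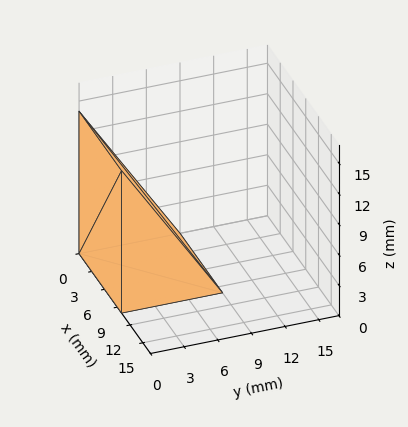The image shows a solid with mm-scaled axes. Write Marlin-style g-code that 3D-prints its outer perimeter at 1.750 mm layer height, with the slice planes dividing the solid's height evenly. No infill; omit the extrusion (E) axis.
Reading the render: the shape is a wedge (ramp): 10 × 9 mm base, rising to 14 mm along the y=0 edge and sloping linearly to z=0 at y=9 (dimensions read to the nearest mm from the axis ticks). For the g-code, the solid's height is divided into equal slices at the stated Δz and each level perimeter traced with G1 moves after a G0 lift.

; perimeter-only toolpath
G21 ; units = mm
G90 ; absolute positioning
G28 ; home
; layer 1
G0 Z1.750
G0 X0.000 Y0.000
G1 X10.000 Y0.000
G1 X10.000 Y7.875
G1 X0.000 Y7.875
G1 X0.000 Y0.000
; layer 2
G0 Z3.500
G0 X0.000 Y0.000
G1 X10.000 Y0.000
G1 X10.000 Y6.750
G1 X0.000 Y6.750
G1 X0.000 Y0.000
; layer 3
G0 Z5.250
G0 X0.000 Y0.000
G1 X10.000 Y0.000
G1 X10.000 Y5.625
G1 X0.000 Y5.625
G1 X0.000 Y0.000
; layer 4
G0 Z7.000
G0 X0.000 Y0.000
G1 X10.000 Y0.000
G1 X10.000 Y4.500
G1 X0.000 Y4.500
G1 X0.000 Y0.000
; layer 5
G0 Z8.750
G0 X0.000 Y0.000
G1 X10.000 Y0.000
G1 X10.000 Y3.375
G1 X0.000 Y3.375
G1 X0.000 Y0.000
; layer 6
G0 Z10.500
G0 X0.000 Y0.000
G1 X10.000 Y0.000
G1 X10.000 Y2.250
G1 X0.000 Y2.250
G1 X0.000 Y0.000
; layer 7
G0 Z12.250
G0 X0.000 Y0.000
G1 X10.000 Y0.000
G1 X10.000 Y1.125
G1 X0.000 Y1.125
G1 X0.000 Y0.000
M2 ; end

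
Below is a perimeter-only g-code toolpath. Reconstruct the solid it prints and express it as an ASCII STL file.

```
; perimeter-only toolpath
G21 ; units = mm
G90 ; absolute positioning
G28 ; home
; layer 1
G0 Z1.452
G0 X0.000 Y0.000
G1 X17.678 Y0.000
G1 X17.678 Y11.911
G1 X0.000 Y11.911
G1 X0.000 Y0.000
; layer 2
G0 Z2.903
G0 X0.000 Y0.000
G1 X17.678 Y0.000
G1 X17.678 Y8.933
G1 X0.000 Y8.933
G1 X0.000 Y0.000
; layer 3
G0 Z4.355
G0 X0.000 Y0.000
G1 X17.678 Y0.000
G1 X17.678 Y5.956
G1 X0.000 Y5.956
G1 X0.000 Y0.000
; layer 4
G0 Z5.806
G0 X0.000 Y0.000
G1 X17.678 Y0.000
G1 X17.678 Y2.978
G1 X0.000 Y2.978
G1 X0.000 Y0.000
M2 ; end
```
solid part
  facet normal 0.0000 0.0000 -1.0000
    outer loop
      vertex 17.678 14.889 0.000
      vertex 17.678 0.000 0.000
      vertex 0.000 0.000 0.000
    endloop
  endfacet
  facet normal 0.0000 0.0000 -1.0000
    outer loop
      vertex 0.000 14.889 0.000
      vertex 17.678 14.889 0.000
      vertex 0.000 0.000 0.000
    endloop
  endfacet
  facet normal 0.0000 -1.0000 0.0000
    outer loop
      vertex 0.000 0.000 0.000
      vertex 17.678 0.000 0.000
      vertex 17.678 0.000 7.258
    endloop
  endfacet
  facet normal 0.0000 -1.0000 0.0000
    outer loop
      vertex 0.000 0.000 0.000
      vertex 17.678 0.000 7.258
      vertex 0.000 0.000 7.258
    endloop
  endfacet
  facet normal 0.0000 0.4382 0.8989
    outer loop
      vertex 0.000 0.000 7.258
      vertex 17.678 0.000 7.258
      vertex 17.678 14.889 0.000
    endloop
  endfacet
  facet normal 0.0000 0.4382 0.8989
    outer loop
      vertex 0.000 0.000 7.258
      vertex 17.678 14.889 0.000
      vertex 0.000 14.889 0.000
    endloop
  endfacet
  facet normal -1.0000 0.0000 0.0000
    outer loop
      vertex 0.000 0.000 7.258
      vertex 0.000 14.889 0.000
      vertex 0.000 0.000 0.000
    endloop
  endfacet
  facet normal 1.0000 0.0000 0.0000
    outer loop
      vertex 17.678 0.000 0.000
      vertex 17.678 14.889 0.000
      vertex 17.678 0.000 7.258
    endloop
  endfacet
endsolid part

The G0 Z moves step by Δz≈1.452 mm. The G1 loops shrink linearly with z, so the solid tapers from its base footprint up to z≈7.26. Closing with a flat bottom cap and the tapered top and triangulating gives 8 facets — a wedge (ramp): 17.7 × 14.9 mm base, rising to 7.26 mm along the y=0 edge and sloping linearly to z=0 at y=14.9.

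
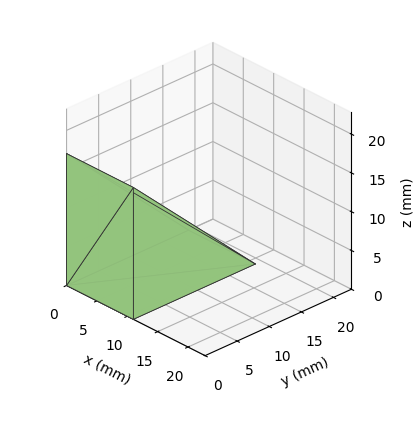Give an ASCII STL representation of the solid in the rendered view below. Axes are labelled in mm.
Reading the render: the shape is a wedge (ramp): 11 × 19 mm base, rising to 17 mm along the y=0 edge and sloping linearly to z=0 at y=19 (dimensions read to the nearest mm from the axis ticks). For the STL, each face is triangulated and given an outward normal.

solid part
  facet normal 0.0000 0.0000 -1.0000
    outer loop
      vertex 11.000 19.000 0.000
      vertex 11.000 0.000 0.000
      vertex 0.000 0.000 0.000
    endloop
  endfacet
  facet normal 0.0000 0.0000 -1.0000
    outer loop
      vertex 0.000 19.000 0.000
      vertex 11.000 19.000 0.000
      vertex 0.000 0.000 0.000
    endloop
  endfacet
  facet normal 0.0000 -1.0000 0.0000
    outer loop
      vertex 0.000 0.000 0.000
      vertex 11.000 0.000 0.000
      vertex 11.000 0.000 17.000
    endloop
  endfacet
  facet normal 0.0000 -1.0000 0.0000
    outer loop
      vertex 0.000 0.000 0.000
      vertex 11.000 0.000 17.000
      vertex 0.000 0.000 17.000
    endloop
  endfacet
  facet normal 0.0000 0.6668 0.7452
    outer loop
      vertex 0.000 0.000 17.000
      vertex 11.000 0.000 17.000
      vertex 11.000 19.000 0.000
    endloop
  endfacet
  facet normal 0.0000 0.6668 0.7452
    outer loop
      vertex 0.000 0.000 17.000
      vertex 11.000 19.000 0.000
      vertex 0.000 19.000 0.000
    endloop
  endfacet
  facet normal -1.0000 0.0000 0.0000
    outer loop
      vertex 0.000 0.000 17.000
      vertex 0.000 19.000 0.000
      vertex 0.000 0.000 0.000
    endloop
  endfacet
  facet normal 1.0000 0.0000 0.0000
    outer loop
      vertex 11.000 0.000 0.000
      vertex 11.000 19.000 0.000
      vertex 11.000 0.000 17.000
    endloop
  endfacet
endsolid part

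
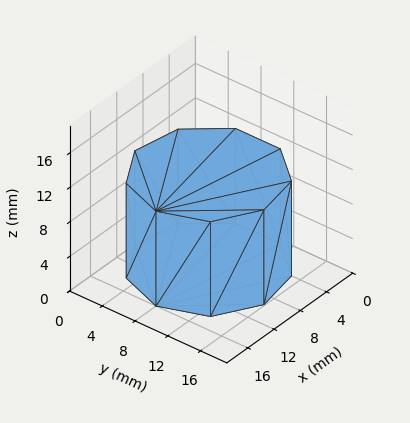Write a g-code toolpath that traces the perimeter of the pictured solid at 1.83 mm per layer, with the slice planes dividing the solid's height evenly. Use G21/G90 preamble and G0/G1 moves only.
Reading the render: the shape is a regular 9-sided prism (a cylinder approximated with 9 flat sides), circumscribed radius ≈ 8 mm, height ≈ 11 mm (dimensions read to the nearest mm from the axis ticks). For the g-code, the solid's height is divided into equal slices at the stated Δz and each level perimeter traced with G1 moves after a G0 lift.

; perimeter-only toolpath
G21 ; units = mm
G90 ; absolute positioning
G28 ; home
; layer 1
G0 Z1.83
G0 X16.00 Y8.00
G1 X14.13 Y13.14
G1 X9.39 Y15.88
G1 X4.00 Y14.93
G1 X0.48 Y10.74
G1 X0.48 Y5.26
G1 X4.00 Y1.07
G1 X9.39 Y0.12
G1 X14.13 Y2.86
G1 X16.00 Y8.00
; layer 2
G0 Z3.67
G0 X16.00 Y8.00
G1 X14.13 Y13.14
G1 X9.39 Y15.88
G1 X4.00 Y14.93
G1 X0.48 Y10.74
G1 X0.48 Y5.26
G1 X4.00 Y1.07
G1 X9.39 Y0.12
G1 X14.13 Y2.86
G1 X16.00 Y8.00
; layer 3
G0 Z5.50
G0 X16.00 Y8.00
G1 X14.13 Y13.14
G1 X9.39 Y15.88
G1 X4.00 Y14.93
G1 X0.48 Y10.74
G1 X0.48 Y5.26
G1 X4.00 Y1.07
G1 X9.39 Y0.12
G1 X14.13 Y2.86
G1 X16.00 Y8.00
; layer 4
G0 Z7.33
G0 X16.00 Y8.00
G1 X14.13 Y13.14
G1 X9.39 Y15.88
G1 X4.00 Y14.93
G1 X0.48 Y10.74
G1 X0.48 Y5.26
G1 X4.00 Y1.07
G1 X9.39 Y0.12
G1 X14.13 Y2.86
G1 X16.00 Y8.00
; layer 5
G0 Z9.17
G0 X16.00 Y8.00
G1 X14.13 Y13.14
G1 X9.39 Y15.88
G1 X4.00 Y14.93
G1 X0.48 Y10.74
G1 X0.48 Y5.26
G1 X4.00 Y1.07
G1 X9.39 Y0.12
G1 X14.13 Y2.86
G1 X16.00 Y8.00
; layer 6
G0 Z11.00
G0 X16.00 Y8.00
G1 X14.13 Y13.14
G1 X9.39 Y15.88
G1 X4.00 Y14.93
G1 X0.48 Y10.74
G1 X0.48 Y5.26
G1 X4.00 Y1.07
G1 X9.39 Y0.12
G1 X14.13 Y2.86
G1 X16.00 Y8.00
M2 ; end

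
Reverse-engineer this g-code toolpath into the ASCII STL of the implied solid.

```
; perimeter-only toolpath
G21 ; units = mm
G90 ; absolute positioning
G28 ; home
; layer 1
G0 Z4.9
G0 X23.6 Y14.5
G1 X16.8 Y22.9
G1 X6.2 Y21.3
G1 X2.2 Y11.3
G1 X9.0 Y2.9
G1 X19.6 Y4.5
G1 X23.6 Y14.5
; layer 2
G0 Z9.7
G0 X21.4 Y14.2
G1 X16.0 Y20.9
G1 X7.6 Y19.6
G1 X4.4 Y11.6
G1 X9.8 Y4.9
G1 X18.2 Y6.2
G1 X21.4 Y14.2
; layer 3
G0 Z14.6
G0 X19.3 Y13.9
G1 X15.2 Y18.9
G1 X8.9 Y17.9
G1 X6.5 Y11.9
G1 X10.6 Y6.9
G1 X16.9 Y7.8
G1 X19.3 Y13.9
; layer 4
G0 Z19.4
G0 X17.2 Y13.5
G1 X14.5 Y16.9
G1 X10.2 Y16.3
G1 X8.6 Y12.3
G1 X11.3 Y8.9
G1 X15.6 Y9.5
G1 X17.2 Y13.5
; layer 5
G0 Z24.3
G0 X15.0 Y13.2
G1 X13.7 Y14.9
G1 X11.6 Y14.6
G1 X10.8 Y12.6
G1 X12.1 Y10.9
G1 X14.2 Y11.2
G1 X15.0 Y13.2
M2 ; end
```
solid part
  facet normal 0.0000 0.0000 -1.0000
    outer loop
      vertex 4.9 23.0 0.0
      vertex 17.6 24.9 0.0
      vertex 25.7 14.8 0.0
    endloop
  endfacet
  facet normal 0.0000 0.0000 -1.0000
    outer loop
      vertex 0.1 11.0 0.0
      vertex 4.9 23.0 0.0
      vertex 25.7 14.8 0.0
    endloop
  endfacet
  facet normal 0.0000 0.0000 -1.0000
    outer loop
      vertex 8.2 0.9 0.0
      vertex 0.1 11.0 0.0
      vertex 25.7 14.8 0.0
    endloop
  endfacet
  facet normal 0.0000 0.0000 -1.0000
    outer loop
      vertex 20.9 2.8 0.0
      vertex 8.2 0.9 0.0
      vertex 25.7 14.8 0.0
    endloop
  endfacet
  facet normal 0.7283 0.5841 0.3585
    outer loop
      vertex 25.7 14.8 0.0
      vertex 17.6 24.9 0.0
      vertex 12.9 12.9 29.1
    endloop
  endfacet
  facet normal -0.1381 0.9233 0.3584
    outer loop
      vertex 17.6 24.9 0.0
      vertex 4.9 23.0 0.0
      vertex 12.9 12.9 29.1
    endloop
  endfacet
  facet normal -0.8667 0.3467 0.3586
    outer loop
      vertex 4.9 23.0 0.0
      vertex 0.1 11.0 0.0
      vertex 12.9 12.9 29.1
    endloop
  endfacet
  facet normal -0.7283 -0.5841 0.3585
    outer loop
      vertex 0.1 11.0 0.0
      vertex 8.2 0.9 0.0
      vertex 12.9 12.9 29.1
    endloop
  endfacet
  facet normal 0.1381 -0.9233 0.3584
    outer loop
      vertex 8.2 0.9 0.0
      vertex 20.9 2.8 0.0
      vertex 12.9 12.9 29.1
    endloop
  endfacet
  facet normal 0.8667 -0.3467 0.3586
    outer loop
      vertex 20.9 2.8 0.0
      vertex 25.7 14.8 0.0
      vertex 12.9 12.9 29.1
    endloop
  endfacet
endsolid part

The G0 Z moves step by Δz≈4.9 mm. The G1 loops shrink linearly with z, so the solid tapers from its base footprint up to z≈29.1. Closing with a flat bottom cap and the tapered top and triangulating gives 10 facets — a regular 6-sided pyramid, base circumscribed radius ≈ 12.9 mm, apex at z ≈ 29.1 mm.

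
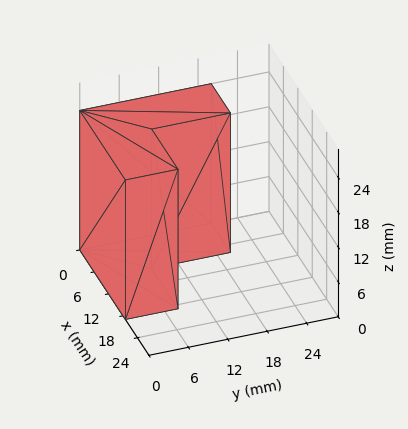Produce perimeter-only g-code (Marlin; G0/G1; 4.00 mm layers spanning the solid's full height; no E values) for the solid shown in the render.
Reading the render: the shape is an L-shaped prism: outer 19 × 20 mm, arm thicknesses ≈ 8 mm (horizontal) and 8 mm (vertical), extruded 24 mm in z (dimensions read to the nearest mm from the axis ticks). For the g-code, the solid's height is divided into equal slices at the stated Δz and each level perimeter traced with G1 moves after a G0 lift.

; perimeter-only toolpath
G21 ; units = mm
G90 ; absolute positioning
G28 ; home
; layer 1
G0 Z4.00
G0 X0.00 Y0.00
G1 X19.00 Y0.00
G1 X19.00 Y8.00
G1 X8.00 Y8.00
G1 X8.00 Y20.00
G1 X0.00 Y20.00
G1 X0.00 Y0.00
; layer 2
G0 Z8.00
G0 X0.00 Y0.00
G1 X19.00 Y0.00
G1 X19.00 Y8.00
G1 X8.00 Y8.00
G1 X8.00 Y20.00
G1 X0.00 Y20.00
G1 X0.00 Y0.00
; layer 3
G0 Z12.00
G0 X0.00 Y0.00
G1 X19.00 Y0.00
G1 X19.00 Y8.00
G1 X8.00 Y8.00
G1 X8.00 Y20.00
G1 X0.00 Y20.00
G1 X0.00 Y0.00
; layer 4
G0 Z16.00
G0 X0.00 Y0.00
G1 X19.00 Y0.00
G1 X19.00 Y8.00
G1 X8.00 Y8.00
G1 X8.00 Y20.00
G1 X0.00 Y20.00
G1 X0.00 Y0.00
; layer 5
G0 Z20.00
G0 X0.00 Y0.00
G1 X19.00 Y0.00
G1 X19.00 Y8.00
G1 X8.00 Y8.00
G1 X8.00 Y20.00
G1 X0.00 Y20.00
G1 X0.00 Y0.00
; layer 6
G0 Z24.00
G0 X0.00 Y0.00
G1 X19.00 Y0.00
G1 X19.00 Y8.00
G1 X8.00 Y8.00
G1 X8.00 Y20.00
G1 X0.00 Y20.00
G1 X0.00 Y0.00
M2 ; end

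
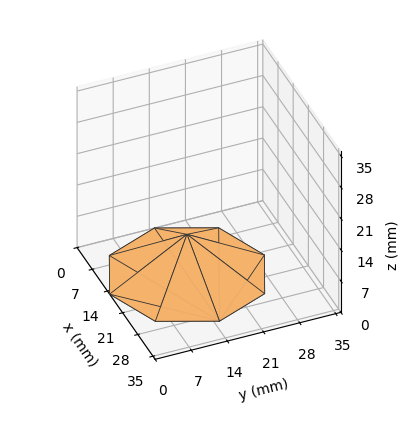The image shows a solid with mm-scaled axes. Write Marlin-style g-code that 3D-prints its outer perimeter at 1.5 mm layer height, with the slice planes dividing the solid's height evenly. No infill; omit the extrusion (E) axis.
Reading the render: the shape is a regular 8-sided pyramid, base circumscribed radius ≈ 15 mm, apex at z ≈ 9 mm (dimensions read to the nearest mm from the axis ticks). For the g-code, the solid's height is divided into equal slices at the stated Δz and each level perimeter traced with G1 moves after a G0 lift.

; perimeter-only toolpath
G21 ; units = mm
G90 ; absolute positioning
G28 ; home
; layer 1
G0 Z1.5
G0 X27.5 Y15.0
G1 X23.8 Y23.8
G1 X15.0 Y27.5
G1 X6.2 Y23.8
G1 X2.5 Y15.0
G1 X6.2 Y6.2
G1 X15.0 Y2.5
G1 X23.8 Y6.2
G1 X27.5 Y15.0
; layer 2
G0 Z3.0
G0 X25.0 Y15.0
G1 X22.1 Y22.1
G1 X15.0 Y25.0
G1 X7.9 Y22.1
G1 X5.0 Y15.0
G1 X7.9 Y7.9
G1 X15.0 Y5.0
G1 X22.1 Y7.9
G1 X25.0 Y15.0
; layer 3
G0 Z4.5
G0 X22.5 Y15.0
G1 X20.3 Y20.3
G1 X15.0 Y22.5
G1 X9.7 Y20.3
G1 X7.5 Y15.0
G1 X9.7 Y9.7
G1 X15.0 Y7.5
G1 X20.3 Y9.7
G1 X22.5 Y15.0
; layer 4
G0 Z6.0
G0 X20.0 Y15.0
G1 X18.5 Y18.5
G1 X15.0 Y20.0
G1 X11.5 Y18.5
G1 X10.0 Y15.0
G1 X11.5 Y11.5
G1 X15.0 Y10.0
G1 X18.5 Y11.5
G1 X20.0 Y15.0
; layer 5
G0 Z7.5
G0 X17.5 Y15.0
G1 X16.8 Y16.8
G1 X15.0 Y17.5
G1 X13.2 Y16.8
G1 X12.5 Y15.0
G1 X13.2 Y13.2
G1 X15.0 Y12.5
G1 X16.8 Y13.2
G1 X17.5 Y15.0
M2 ; end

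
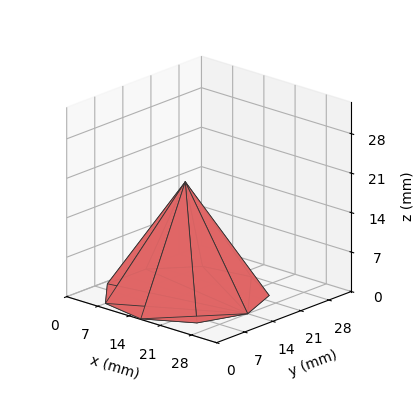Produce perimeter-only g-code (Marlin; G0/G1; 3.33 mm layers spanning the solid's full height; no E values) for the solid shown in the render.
Reading the render: the shape is a regular 9-sided pyramid, base circumscribed radius ≈ 14 mm, apex at z ≈ 20 mm (dimensions read to the nearest mm from the axis ticks). For the g-code, the solid's height is divided into equal slices at the stated Δz and each level perimeter traced with G1 moves after a G0 lift.

; perimeter-only toolpath
G21 ; units = mm
G90 ; absolute positioning
G28 ; home
; layer 1
G0 Z3.33
G0 X25.67 Y14.00
G1 X22.93 Y21.50
G1 X16.02 Y25.49
G1 X8.17 Y24.10
G1 X3.03 Y17.99
G1 X3.03 Y10.01
G1 X8.17 Y3.90
G1 X16.02 Y2.51
G1 X22.93 Y6.50
G1 X25.67 Y14.00
; layer 2
G0 Z6.67
G0 X23.33 Y14.00
G1 X21.15 Y20.00
G1 X15.62 Y23.19
G1 X9.33 Y22.08
G1 X5.23 Y17.19
G1 X5.23 Y10.81
G1 X9.33 Y5.92
G1 X15.62 Y4.81
G1 X21.15 Y8.00
G1 X23.33 Y14.00
; layer 3
G0 Z10.00
G0 X21.00 Y14.00
G1 X19.36 Y18.50
G1 X15.21 Y20.89
G1 X10.50 Y20.06
G1 X7.42 Y16.39
G1 X7.42 Y11.61
G1 X10.50 Y7.94
G1 X15.21 Y7.11
G1 X19.36 Y9.50
G1 X21.00 Y14.00
; layer 4
G0 Z13.33
G0 X18.67 Y14.00
G1 X17.57 Y17.00
G1 X14.81 Y18.60
G1 X11.67 Y18.04
G1 X9.61 Y15.60
G1 X9.61 Y12.40
G1 X11.67 Y9.96
G1 X14.81 Y9.40
G1 X17.57 Y11.00
G1 X18.67 Y14.00
; layer 5
G0 Z16.67
G0 X16.33 Y14.00
G1 X15.79 Y15.50
G1 X14.41 Y16.30
G1 X12.83 Y16.02
G1 X11.81 Y14.80
G1 X11.81 Y13.20
G1 X12.83 Y11.98
G1 X14.41 Y11.70
G1 X15.79 Y12.50
G1 X16.33 Y14.00
M2 ; end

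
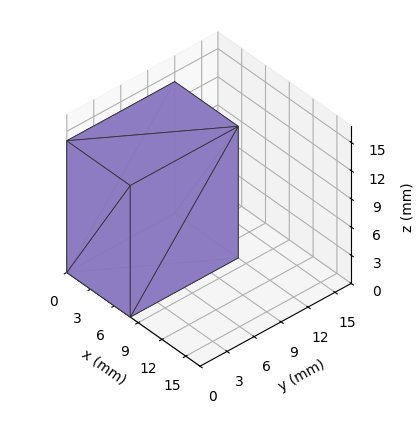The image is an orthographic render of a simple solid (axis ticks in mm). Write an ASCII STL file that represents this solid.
Reading the render: the shape is a rectangular box, roughly 8 × 12 mm footprint and 14 mm tall (dimensions read to the nearest mm from the axis ticks). For the STL, each face is triangulated and given an outward normal.

solid part
  facet normal 0.0000 0.0000 -1.0000
    outer loop
      vertex 8.000 12.000 0.000
      vertex 8.000 0.000 0.000
      vertex 0.000 0.000 0.000
    endloop
  endfacet
  facet normal 0.0000 0.0000 -1.0000
    outer loop
      vertex 0.000 12.000 0.000
      vertex 8.000 12.000 0.000
      vertex 0.000 0.000 0.000
    endloop
  endfacet
  facet normal 0.0000 0.0000 1.0000
    outer loop
      vertex 0.000 0.000 14.000
      vertex 8.000 0.000 14.000
      vertex 8.000 12.000 14.000
    endloop
  endfacet
  facet normal 0.0000 0.0000 1.0000
    outer loop
      vertex 0.000 0.000 14.000
      vertex 8.000 12.000 14.000
      vertex 0.000 12.000 14.000
    endloop
  endfacet
  facet normal 0.0000 -1.0000 0.0000
    outer loop
      vertex 0.000 0.000 0.000
      vertex 8.000 0.000 0.000
      vertex 8.000 0.000 14.000
    endloop
  endfacet
  facet normal 0.0000 -1.0000 0.0000
    outer loop
      vertex 0.000 0.000 0.000
      vertex 8.000 0.000 14.000
      vertex 0.000 0.000 14.000
    endloop
  endfacet
  facet normal 0.0000 1.0000 0.0000
    outer loop
      vertex 8.000 12.000 14.000
      vertex 8.000 12.000 0.000
      vertex 0.000 12.000 0.000
    endloop
  endfacet
  facet normal 0.0000 1.0000 0.0000
    outer loop
      vertex 0.000 12.000 14.000
      vertex 8.000 12.000 14.000
      vertex 0.000 12.000 0.000
    endloop
  endfacet
  facet normal -1.0000 0.0000 0.0000
    outer loop
      vertex 0.000 12.000 14.000
      vertex 0.000 12.000 0.000
      vertex 0.000 0.000 0.000
    endloop
  endfacet
  facet normal -1.0000 0.0000 0.0000
    outer loop
      vertex 0.000 0.000 14.000
      vertex 0.000 12.000 14.000
      vertex 0.000 0.000 0.000
    endloop
  endfacet
  facet normal 1.0000 0.0000 0.0000
    outer loop
      vertex 8.000 0.000 0.000
      vertex 8.000 12.000 0.000
      vertex 8.000 12.000 14.000
    endloop
  endfacet
  facet normal 1.0000 0.0000 0.0000
    outer loop
      vertex 8.000 0.000 0.000
      vertex 8.000 12.000 14.000
      vertex 8.000 0.000 14.000
    endloop
  endfacet
endsolid part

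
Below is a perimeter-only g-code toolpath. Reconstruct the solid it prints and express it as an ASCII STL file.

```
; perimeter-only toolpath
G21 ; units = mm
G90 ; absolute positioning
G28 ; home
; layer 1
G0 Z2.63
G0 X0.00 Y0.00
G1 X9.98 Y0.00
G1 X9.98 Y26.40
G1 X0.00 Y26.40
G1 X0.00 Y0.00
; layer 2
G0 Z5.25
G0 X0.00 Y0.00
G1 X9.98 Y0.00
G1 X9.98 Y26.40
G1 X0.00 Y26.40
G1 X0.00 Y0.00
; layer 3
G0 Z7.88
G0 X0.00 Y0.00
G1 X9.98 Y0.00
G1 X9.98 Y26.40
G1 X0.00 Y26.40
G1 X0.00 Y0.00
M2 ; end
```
solid part
  facet normal 0.0000 0.0000 -1.0000
    outer loop
      vertex 9.98 26.40 0.00
      vertex 9.98 0.00 0.00
      vertex 0.00 0.00 0.00
    endloop
  endfacet
  facet normal 0.0000 0.0000 -1.0000
    outer loop
      vertex 0.00 26.40 0.00
      vertex 9.98 26.40 0.00
      vertex 0.00 0.00 0.00
    endloop
  endfacet
  facet normal 0.0000 0.0000 1.0000
    outer loop
      vertex 0.00 0.00 7.88
      vertex 9.98 0.00 7.88
      vertex 9.98 26.40 7.88
    endloop
  endfacet
  facet normal 0.0000 0.0000 1.0000
    outer loop
      vertex 0.00 0.00 7.88
      vertex 9.98 26.40 7.88
      vertex 0.00 26.40 7.88
    endloop
  endfacet
  facet normal 0.0000 -1.0000 0.0000
    outer loop
      vertex 0.00 0.00 0.00
      vertex 9.98 0.00 0.00
      vertex 9.98 0.00 7.88
    endloop
  endfacet
  facet normal 0.0000 -1.0000 0.0000
    outer loop
      vertex 0.00 0.00 0.00
      vertex 9.98 0.00 7.88
      vertex 0.00 0.00 7.88
    endloop
  endfacet
  facet normal 0.0000 1.0000 0.0000
    outer loop
      vertex 9.98 26.40 7.88
      vertex 9.98 26.40 0.00
      vertex 0.00 26.40 0.00
    endloop
  endfacet
  facet normal 0.0000 1.0000 0.0000
    outer loop
      vertex 0.00 26.40 7.88
      vertex 9.98 26.40 7.88
      vertex 0.00 26.40 0.00
    endloop
  endfacet
  facet normal -1.0000 0.0000 0.0000
    outer loop
      vertex 0.00 26.40 7.88
      vertex 0.00 26.40 0.00
      vertex 0.00 0.00 0.00
    endloop
  endfacet
  facet normal -1.0000 0.0000 0.0000
    outer loop
      vertex 0.00 0.00 7.88
      vertex 0.00 26.40 7.88
      vertex 0.00 0.00 0.00
    endloop
  endfacet
  facet normal 1.0000 0.0000 0.0000
    outer loop
      vertex 9.98 0.00 0.00
      vertex 9.98 26.40 0.00
      vertex 9.98 26.40 7.88
    endloop
  endfacet
  facet normal 1.0000 0.0000 0.0000
    outer loop
      vertex 9.98 0.00 0.00
      vertex 9.98 26.40 7.88
      vertex 9.98 0.00 7.88
    endloop
  endfacet
endsolid part

The G0 Z moves step by Δz≈2.63 mm. Every layer's G1 loop is the same polygon, so the solid is a straight extrusion of it from z=0 to z≈7.88. Closing with flat bottom and top caps and triangulating gives 12 facets — a rectangular box, roughly 9.98 × 26.4 mm footprint and 7.88 mm tall.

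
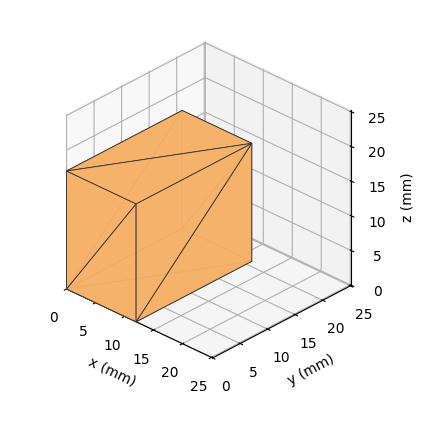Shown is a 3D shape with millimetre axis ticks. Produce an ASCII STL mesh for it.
Reading the render: the shape is a rectangular box, roughly 12 × 21 mm footprint and 17 mm tall (dimensions read to the nearest mm from the axis ticks). For the STL, each face is triangulated and given an outward normal.

solid part
  facet normal 0.0000 0.0000 -1.0000
    outer loop
      vertex 12.0 21.0 0.0
      vertex 12.0 0.0 0.0
      vertex 0.0 0.0 0.0
    endloop
  endfacet
  facet normal 0.0000 0.0000 -1.0000
    outer loop
      vertex 0.0 21.0 0.0
      vertex 12.0 21.0 0.0
      vertex 0.0 0.0 0.0
    endloop
  endfacet
  facet normal 0.0000 0.0000 1.0000
    outer loop
      vertex 0.0 0.0 17.0
      vertex 12.0 0.0 17.0
      vertex 12.0 21.0 17.0
    endloop
  endfacet
  facet normal 0.0000 0.0000 1.0000
    outer loop
      vertex 0.0 0.0 17.0
      vertex 12.0 21.0 17.0
      vertex 0.0 21.0 17.0
    endloop
  endfacet
  facet normal 0.0000 -1.0000 0.0000
    outer loop
      vertex 0.0 0.0 0.0
      vertex 12.0 0.0 0.0
      vertex 12.0 0.0 17.0
    endloop
  endfacet
  facet normal 0.0000 -1.0000 0.0000
    outer loop
      vertex 0.0 0.0 0.0
      vertex 12.0 0.0 17.0
      vertex 0.0 0.0 17.0
    endloop
  endfacet
  facet normal 0.0000 1.0000 0.0000
    outer loop
      vertex 12.0 21.0 17.0
      vertex 12.0 21.0 0.0
      vertex 0.0 21.0 0.0
    endloop
  endfacet
  facet normal 0.0000 1.0000 0.0000
    outer loop
      vertex 0.0 21.0 17.0
      vertex 12.0 21.0 17.0
      vertex 0.0 21.0 0.0
    endloop
  endfacet
  facet normal -1.0000 0.0000 0.0000
    outer loop
      vertex 0.0 21.0 17.0
      vertex 0.0 21.0 0.0
      vertex 0.0 0.0 0.0
    endloop
  endfacet
  facet normal -1.0000 0.0000 0.0000
    outer loop
      vertex 0.0 0.0 17.0
      vertex 0.0 21.0 17.0
      vertex 0.0 0.0 0.0
    endloop
  endfacet
  facet normal 1.0000 0.0000 0.0000
    outer loop
      vertex 12.0 0.0 0.0
      vertex 12.0 21.0 0.0
      vertex 12.0 21.0 17.0
    endloop
  endfacet
  facet normal 1.0000 0.0000 0.0000
    outer loop
      vertex 12.0 0.0 0.0
      vertex 12.0 21.0 17.0
      vertex 12.0 0.0 17.0
    endloop
  endfacet
endsolid part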